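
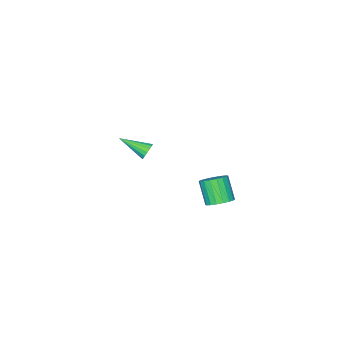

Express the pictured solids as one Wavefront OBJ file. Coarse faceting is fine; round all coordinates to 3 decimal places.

v 1.524 -2.797 0.637
v 1.889 -2.773 0.296
v 2.196 -4.083 1.263
v 1.972 -2.641 0.478
v 1.952 -2.545 0.696
v 1.834 -2.507 0.901
v 1.645 -2.535 1.045
v 1.429 -2.623 1.096
v 1.234 -2.752 1.041
v 1.106 -2.89 0.894
v 1.074 -3.007 0.688
v 1.145 -3.077 0.47
v 1.303 -3.082 0.29
v 1.511 -3.022 0.19
v 1.723 -2.91 0.192
v 2.615 3.136 1.048
v 3.263 2.935 1.085
v 2.974 2.203 2.17
v 2.325 2.404 2.132
v 3.261 3.186 1.254
v 2.971 2.454 2.338
v 3.131 3.427 1.382
v 2.841 2.695 2.466
v 2.898 3.611 1.444
v 2.608 2.879 2.528
v 2.609 3.7 1.427
v 2.32 2.968 2.512
v 2.322 3.678 1.336
v 2.032 2.946 2.42
v 2.092 3.549 1.187
v 1.803 2.816 2.271
v 1.966 3.337 1.01
v 1.677 2.605 2.095
v 1.969 3.086 0.842
v 1.679 2.354 1.926
v 2.099 2.845 0.714
v 1.809 2.113 1.798
v 2.332 2.661 0.652
v 2.042 1.929 1.736
v 2.62 2.572 0.668
v 2.331 1.84 1.753
v 2.908 2.594 0.76
v 2.618 1.862 1.844
v 3.137 2.724 0.909
v 2.848 1.991 1.993
f 2 1 4
f 2 4 3
f 4 1 5
f 4 5 3
f 5 1 6
f 5 6 3
f 6 1 7
f 6 7 3
f 7 1 8
f 7 8 3
f 8 1 9
f 8 9 3
f 9 1 10
f 9 10 3
f 10 1 11
f 10 11 3
f 11 1 12
f 11 12 3
f 12 1 13
f 12 13 3
f 13 1 14
f 13 14 3
f 14 1 15
f 14 15 3
f 15 1 2
f 15 2 3
f 17 16 20
f 17 20 18
f 18 20 21
f 18 21 19
f 20 16 22
f 20 22 21
f 21 22 23
f 21 23 19
f 22 16 24
f 22 24 23
f 23 24 25
f 23 25 19
f 24 16 26
f 24 26 25
f 25 26 27
f 25 27 19
f 26 16 28
f 26 28 27
f 27 28 29
f 27 29 19
f 28 16 30
f 28 30 29
f 29 30 31
f 29 31 19
f 30 16 32
f 30 32 31
f 31 32 33
f 31 33 19
f 32 16 34
f 32 34 33
f 33 34 35
f 33 35 19
f 34 16 36
f 34 36 35
f 35 36 37
f 35 37 19
f 36 16 38
f 36 38 37
f 37 38 39
f 37 39 19
f 38 16 40
f 38 40 39
f 39 40 41
f 39 41 19
f 40 16 42
f 40 42 41
f 41 42 43
f 41 43 19
f 42 16 44
f 42 44 43
f 43 44 45
f 43 45 19
f 44 16 17
f 44 17 45
f 45 17 18
f 45 18 19



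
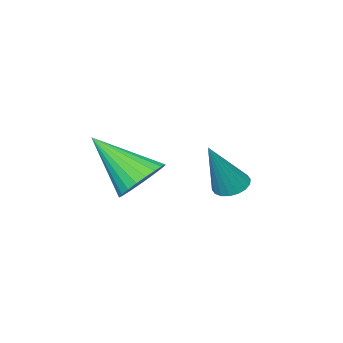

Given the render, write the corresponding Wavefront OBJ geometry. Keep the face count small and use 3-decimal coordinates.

v -0.826 2.882 0.792
v -0.378 2.775 0.55
v 0.006 2.938 2.308
v -0.385 3.006 0.546
v -0.479 3.213 0.59
v -0.641 3.354 0.674
v -0.841 3.402 0.781
v -1.037 3.347 0.891
v -1.191 3.2 0.981
v -1.273 2.99 1.033
v -1.267 2.759 1.038
v -1.172 2.552 0.994
v -1.01 2.411 0.91
v -0.81 2.363 0.803
v -0.614 2.418 0.693
v -0.46 2.565 0.603
v 2.135 2.989 1.75
v 2.854 3.109 1.535
v 2.705 1.751 2.97
v 2.824 3.309 1.752
v 2.69 3.46 1.969
v 2.47 3.54 2.152
v 2.2 3.536 2.274
v 1.92 3.448 2.316
v 1.672 3.291 2.272
v 1.495 3.088 2.148
v 1.416 2.869 1.964
v 1.446 2.669 1.747
v 1.58 2.518 1.531
v 1.799 2.438 1.348
v 2.07 2.443 1.226
v 2.35 2.53 1.183
v 2.597 2.687 1.227
v 2.774 2.891 1.351
f 2 1 4
f 2 4 3
f 4 1 5
f 4 5 3
f 5 1 6
f 5 6 3
f 6 1 7
f 6 7 3
f 7 1 8
f 7 8 3
f 8 1 9
f 8 9 3
f 9 1 10
f 9 10 3
f 10 1 11
f 10 11 3
f 11 1 12
f 11 12 3
f 12 1 13
f 12 13 3
f 13 1 14
f 13 14 3
f 14 1 15
f 14 15 3
f 15 1 16
f 15 16 3
f 16 1 2
f 16 2 3
f 18 17 20
f 18 20 19
f 20 17 21
f 20 21 19
f 21 17 22
f 21 22 19
f 22 17 23
f 22 23 19
f 23 17 24
f 23 24 19
f 24 17 25
f 24 25 19
f 25 17 26
f 25 26 19
f 26 17 27
f 26 27 19
f 27 17 28
f 27 28 19
f 28 17 29
f 28 29 19
f 29 17 30
f 29 30 19
f 30 17 31
f 30 31 19
f 31 17 32
f 31 32 19
f 32 17 33
f 32 33 19
f 33 17 34
f 33 34 19
f 34 17 18
f 34 18 19



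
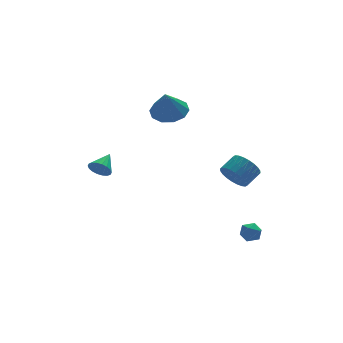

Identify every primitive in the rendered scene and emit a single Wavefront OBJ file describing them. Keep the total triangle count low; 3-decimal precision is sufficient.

v 2.448 -1.736 0.182
v 2.966 -2.032 -0.437
v 3.83 -1.64 0.098
v 3.312 -1.344 0.718
v 2.897 -1.724 -0.551
v 3.761 -1.332 -0.016
v 2.759 -1.418 -0.554
v 3.624 -1.026 -0.018
v 2.574 -1.161 -0.444
v 3.439 -0.768 0.091
v 2.37 -0.991 -0.239
v 3.235 -0.598 0.296
v 2.178 -0.934 0.03
v 3.042 -0.542 0.565
v 2.027 -1 0.322
v 2.891 -0.607 0.858
v 1.939 -1.178 0.593
v 2.804 -0.785 1.129
v 1.93 -1.44 0.802
v 2.794 -1.048 1.337
v 1.999 -1.748 0.916
v 2.863 -1.356 1.451
v 2.136 -2.054 0.918
v 3.001 -1.662 1.454
v 2.321 -2.312 0.809
v 3.186 -1.919 1.344
v 2.525 -2.482 0.604
v 3.39 -2.089 1.139
v 2.718 -2.538 0.335
v 3.582 -2.146 0.87
v 2.869 -2.473 0.042
v 3.733 -2.08 0.578
v 2.956 -2.295 -0.229
v 3.821 -1.902 0.307
v 2.686 -2.302 -3.641
v 3.22 -2.185 -3.305
v 2.78 -3.315 -3.435
v 3.314 -3.198 -3.099
v 2.745 -3.002 -2.876
v 2.687 -2.376 -3.003
v 3.313 -3.124 -3.737
v 3.255 -2.498 -3.864
v 3.607 -2.693 -3.365
v 3.257 -2.617 -2.833
v 2.743 -2.883 -3.907
v 2.393 -2.807 -3.375
v 0.716 2.903 3.066
v 1.383 3.565 3.51
v 0.284 2.337 4.554
v 0.814 3.861 3.458
v 0.208 3.79 3.256
v -0.204 3.381 2.981
v -0.265 2.789 2.738
v 0.049 2.24 2.621
v 0.617 1.945 2.673
v 1.223 2.015 2.875
v 1.635 2.425 3.15
v 1.696 3.017 3.393
v -3.072 2.952 -0.612
v -2.574 2.707 -0.987
v -2.248 3.768 -0.048
v -2.68 2.93 -1.155
v -2.863 3.157 -1.215
v -3.088 3.344 -1.155
v -3.31 3.453 -0.988
v -3.485 3.462 -0.747
v -3.578 3.371 -0.479
v -3.571 3.196 -0.237
v -3.465 2.974 -0.07
v -3.281 2.747 -0.009
v -3.056 2.56 -0.069
v -2.834 2.451 -0.236
v -2.66 2.442 -0.477
v -2.567 2.533 -0.745
f 2 1 5
f 2 5 3
f 3 5 6
f 3 6 4
f 5 1 7
f 5 7 6
f 6 7 8
f 6 8 4
f 7 1 9
f 7 9 8
f 8 9 10
f 8 10 4
f 9 1 11
f 9 11 10
f 10 11 12
f 10 12 4
f 11 1 13
f 11 13 12
f 12 13 14
f 12 14 4
f 13 1 15
f 13 15 14
f 14 15 16
f 14 16 4
f 15 1 17
f 15 17 16
f 16 17 18
f 16 18 4
f 17 1 19
f 17 19 18
f 18 19 20
f 18 20 4
f 19 1 21
f 19 21 20
f 20 21 22
f 20 22 4
f 21 1 23
f 21 23 22
f 22 23 24
f 22 24 4
f 23 1 25
f 23 25 24
f 24 25 26
f 24 26 4
f 25 1 27
f 25 27 26
f 26 27 28
f 26 28 4
f 27 1 29
f 27 29 28
f 28 29 30
f 28 30 4
f 29 1 31
f 29 31 30
f 30 31 32
f 30 32 4
f 31 1 33
f 31 33 32
f 32 33 34
f 32 34 4
f 33 1 2
f 33 2 34
f 34 2 3
f 34 3 4
f 35 46 40
f 35 40 36
f 35 36 42
f 35 42 45
f 35 45 46
f 36 40 44
f 40 46 39
f 46 45 37
f 45 42 41
f 42 36 43
f 38 44 39
f 38 39 37
f 38 37 41
f 38 41 43
f 38 43 44
f 39 44 40
f 37 39 46
f 41 37 45
f 43 41 42
f 44 43 36
f 48 47 50
f 48 50 49
f 50 47 51
f 50 51 49
f 51 47 52
f 51 52 49
f 52 47 53
f 52 53 49
f 53 47 54
f 53 54 49
f 54 47 55
f 54 55 49
f 55 47 56
f 55 56 49
f 56 47 57
f 56 57 49
f 57 47 58
f 57 58 49
f 58 47 48
f 58 48 49
f 60 59 62
f 60 62 61
f 62 59 63
f 62 63 61
f 63 59 64
f 63 64 61
f 64 59 65
f 64 65 61
f 65 59 66
f 65 66 61
f 66 59 67
f 66 67 61
f 67 59 68
f 67 68 61
f 68 59 69
f 68 69 61
f 69 59 70
f 69 70 61
f 70 59 71
f 70 71 61
f 71 59 72
f 71 72 61
f 72 59 73
f 72 73 61
f 73 59 74
f 73 74 61
f 74 59 60
f 74 60 61



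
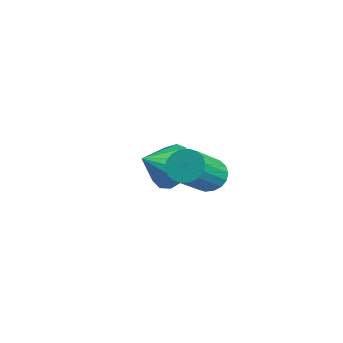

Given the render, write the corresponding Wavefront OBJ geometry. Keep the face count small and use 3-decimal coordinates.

v -0.774 2.16 -2.234
v -0.16 2.71 -1.536
v -0.606 0.92 -1.406
v -0.734 2.763 -1.34
v -1.32 2.625 -1.427
v -1.733 2.339 -1.771
v -1.841 1.996 -2.262
v -1.611 1.705 -2.744
v -1.114 1.558 -3.064
v -0.51 1.602 -3.121
v 0.01 1.823 -2.896
v 0.282 2.151 -2.461
v 0.218 2.481 -1.954
v 2.563 2.196 -0.766
v 3.142 2.139 -1.238
v 4.097 0.826 0.094
v 3.517 0.884 0.566
v 3.229 2.397 -1.046
v 4.184 1.085 0.287
v 3.183 2.616 -0.798
v 4.138 1.303 0.535
v 3.015 2.751 -0.544
v 3.97 1.439 0.789
v 2.757 2.777 -0.333
v 3.712 1.465 0.999
v 2.46 2.688 -0.209
v 3.415 1.375 1.124
v 2.184 2.501 -0.195
v 3.139 1.188 1.138
v 1.983 2.254 -0.294
v 2.938 0.941 1.038
v 1.896 1.995 -0.487
v 2.851 0.683 0.846
v 1.942 1.777 -0.735
v 2.897 0.464 0.598
v 2.11 1.641 -0.989
v 3.065 0.329 0.344
v 2.368 1.615 -1.199
v 3.323 0.303 0.133
v 2.665 1.705 -1.324
v 3.62 0.392 0.009
v 2.941 1.892 -1.338
v 3.896 0.579 -0.005
f 2 1 4
f 2 4 3
f 4 1 5
f 4 5 3
f 5 1 6
f 5 6 3
f 6 1 7
f 6 7 3
f 7 1 8
f 7 8 3
f 8 1 9
f 8 9 3
f 9 1 10
f 9 10 3
f 10 1 11
f 10 11 3
f 11 1 12
f 11 12 3
f 12 1 13
f 12 13 3
f 13 1 2
f 13 2 3
f 15 14 18
f 15 18 16
f 16 18 19
f 16 19 17
f 18 14 20
f 18 20 19
f 19 20 21
f 19 21 17
f 20 14 22
f 20 22 21
f 21 22 23
f 21 23 17
f 22 14 24
f 22 24 23
f 23 24 25
f 23 25 17
f 24 14 26
f 24 26 25
f 25 26 27
f 25 27 17
f 26 14 28
f 26 28 27
f 27 28 29
f 27 29 17
f 28 14 30
f 28 30 29
f 29 30 31
f 29 31 17
f 30 14 32
f 30 32 31
f 31 32 33
f 31 33 17
f 32 14 34
f 32 34 33
f 33 34 35
f 33 35 17
f 34 14 36
f 34 36 35
f 35 36 37
f 35 37 17
f 36 14 38
f 36 38 37
f 37 38 39
f 37 39 17
f 38 14 40
f 38 40 39
f 39 40 41
f 39 41 17
f 40 14 42
f 40 42 41
f 41 42 43
f 41 43 17
f 42 14 15
f 42 15 43
f 43 15 16
f 43 16 17



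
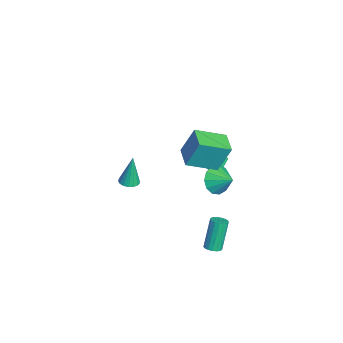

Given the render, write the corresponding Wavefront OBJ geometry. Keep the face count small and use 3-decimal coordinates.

v 3.678 2.662 -4.808
v 4.06 3.084 -4.767
v 3.343 3.54 -2.791
v 2.962 3.118 -2.832
v 3.84 3.205 -4.874
v 3.123 3.66 -2.899
v 3.583 3.201 -4.966
v 2.866 3.657 -2.991
v 3.348 3.074 -5.022
v 2.632 3.53 -3.047
v 3.189 2.853 -5.029
v 2.472 3.308 -3.054
v 3.142 2.588 -4.985
v 2.425 3.043 -3.01
v 3.218 2.34 -4.9
v 2.501 2.795 -2.925
v 3.399 2.166 -4.794
v 2.682 2.621 -2.819
v 3.644 2.105 -4.691
v 2.928 2.561 -2.716
v 3.897 2.172 -4.615
v 3.181 2.628 -2.64
v 4.1 2.352 -4.583
v 3.384 2.807 -2.608
v 4.207 2.602 -4.602
v 3.49 3.058 -2.627
v 4.192 2.867 -4.668
v 3.475 3.322 -2.693
v 2.111 0.854 3.262
v 2.165 1.66 5.114
v 1.856 2.768 2.437
v 1.911 3.574 4.288
v 3.609 1.006 3.152
v 3.664 1.812 5.003
v 3.355 2.92 2.326
v 3.409 3.726 4.178
v 0.942 3.188 -0.718
v 1.54 3.26 -1.615
v 1.798 4.032 -0.082
v 1.126 3.705 -1.649
v 0.654 3.986 -1.387
v 0.273 4.013 -0.913
v 0.105 3.779 -0.377
v 0.203 3.357 0.05
v 0.535 2.882 0.234
v 0.997 2.503 0.115
v 1.441 2.343 -0.269
v 1.727 2.45 -0.795
v 1.764 2.792 -1.297
v -3.164 4.077 -2.975
v -2.291 3.831 -2.637
v -3.829 3.029 -2.023
v -2.956 2.783 -1.685
v -3.328 3.652 -1.478
v -2.917 4.3 -2.067
v -3.203 2.56 -2.593
v -2.792 3.208 -3.182
v -2.316 2.894 -2.401
v -2.393 3.568 -1.712
v -3.727 3.292 -2.948
v -3.804 3.966 -2.259
v 0.753 -2.13 -0.631
v 1.408 -2.203 -0.589
v 0.647 -1.87 1.491
v 1.368 -1.892 -0.629
v 1.188 -1.636 -0.67
v 0.908 -1.493 -0.701
v 0.593 -1.496 -0.717
v 0.314 -1.645 -0.712
v 0.136 -1.904 -0.689
v 0.099 -2.216 -0.653
v 0.212 -2.508 -0.611
v 0.449 -2.714 -0.574
v 0.756 -2.785 -0.55
v 1.062 -2.707 -0.544
v 1.297 -2.497 -0.558
f 2 1 5
f 2 5 3
f 3 5 6
f 3 6 4
f 5 1 7
f 5 7 6
f 6 7 8
f 6 8 4
f 7 1 9
f 7 9 8
f 8 9 10
f 8 10 4
f 9 1 11
f 9 11 10
f 10 11 12
f 10 12 4
f 11 1 13
f 11 13 12
f 12 13 14
f 12 14 4
f 13 1 15
f 13 15 14
f 14 15 16
f 14 16 4
f 15 1 17
f 15 17 16
f 16 17 18
f 16 18 4
f 17 1 19
f 17 19 18
f 18 19 20
f 18 20 4
f 19 1 21
f 19 21 20
f 20 21 22
f 20 22 4
f 21 1 23
f 21 23 22
f 22 23 24
f 22 24 4
f 23 1 25
f 23 25 24
f 24 25 26
f 24 26 4
f 25 1 27
f 25 27 26
f 26 27 28
f 26 28 4
f 27 1 2
f 27 2 28
f 28 2 3
f 28 3 4
f 30 32 29
f 33 30 29
f 29 32 31
f 31 33 29
f 30 36 32
f 34 30 33
f 34 36 30
f 32 36 31
f 35 33 31
f 31 36 35
f 35 34 33
f 36 34 35
f 38 37 40
f 38 40 39
f 40 37 41
f 40 41 39
f 41 37 42
f 41 42 39
f 42 37 43
f 42 43 39
f 43 37 44
f 43 44 39
f 44 37 45
f 44 45 39
f 45 37 46
f 45 46 39
f 46 37 47
f 46 47 39
f 47 37 48
f 47 48 39
f 48 37 49
f 48 49 39
f 49 37 38
f 49 38 39
f 50 61 55
f 50 55 51
f 50 51 57
f 50 57 60
f 50 60 61
f 51 55 59
f 55 61 54
f 61 60 52
f 60 57 56
f 57 51 58
f 53 59 54
f 53 54 52
f 53 52 56
f 53 56 58
f 53 58 59
f 54 59 55
f 52 54 61
f 56 52 60
f 58 56 57
f 59 58 51
f 63 62 65
f 63 65 64
f 65 62 66
f 65 66 64
f 66 62 67
f 66 67 64
f 67 62 68
f 67 68 64
f 68 62 69
f 68 69 64
f 69 62 70
f 69 70 64
f 70 62 71
f 70 71 64
f 71 62 72
f 71 72 64
f 72 62 73
f 72 73 64
f 73 62 74
f 73 74 64
f 74 62 75
f 74 75 64
f 75 62 76
f 75 76 64
f 76 62 63
f 76 63 64



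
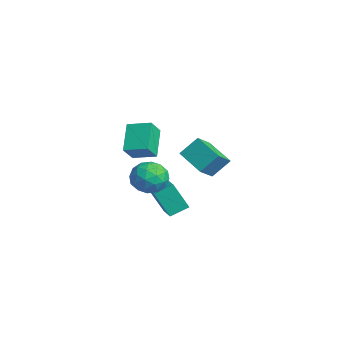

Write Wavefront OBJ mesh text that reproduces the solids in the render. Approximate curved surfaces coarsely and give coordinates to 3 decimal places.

v 0.595 0.717 -0.902
v 1.542 0.209 -0.568
v 0.558 -0.329 -2.392
v 1.505 -0.837 -2.058
v 0.547 -1.004 -1.492
v 0.57 -0.358 -0.571
v 1.53 0.238 -2.389
v 1.553 0.884 -1.468
v 2.12 -0.088 -1.487
v 1.512 -0.855 -0.933
v 0.588 0.735 -2.027
v -0.02 -0.032 -1.473
v 1.072 0.555 -0.604
v 1.028 -0.675 -2.356
v 0.465 -0.773 -2.023
v 1.022 -1.072 -1.827
v 0.5 0.222 -0.606
v 1.057 -0.077 -0.41
v 0.472 -0.79 -0.953
v 1.043 -0.043 -2.55
v 1.6 -0.342 -2.354
v 1.078 0.952 -1.133
v 1.635 0.653 -0.937
v 1.628 0.67 -2.007
v 1.968 0.082 -0.948
v 1.946 -0.533 -1.824
v 1.961 0.099 -2.018
v 1.974 0.479 -1.477
v 1.611 -0.37 -0.623
v 1.589 -0.984 -1.498
v 1.026 -1.082 -1.166
v 1.039 -0.703 -0.625
v 1.95 -0.544 -1.163
v 0.511 0.864 -1.462
v 0.489 0.25 -2.337
v 1.061 0.583 -2.335
v 1.074 0.962 -1.794
v 0.154 0.413 -1.136
v 0.132 -0.202 -2.012
v 0.126 -0.599 -1.483
v 0.139 -0.219 -0.942
v 0.15 0.424 -1.797
v 3.455 -1.632 1.294
v 2.188 -1.077 2.507
v 4.206 -0.562 1.589
v 2.939 -0.007 2.802
v 4.021 -2.273 2.178
v 2.754 -1.718 3.391
v 4.772 -1.203 2.473
v 3.505 -0.648 3.686
v -0.774 1.275 -5.115
v -1.105 0.488 -3.451
v -0.833 2.372 -4.608
v -1.164 1.585 -2.944
v 0.524 1.235 -4.876
v 0.193 0.448 -3.212
v 0.465 2.332 -4.369
v 0.134 1.545 -2.705
v -1.92 3.207 -1.862
v -1.206 2.294 -1.042
v -1.852 4.218 -0.797
v -1.137 3.304 0.023
v -0.263 3.856 -2.583
v 0.452 2.942 -1.763
v -0.194 4.866 -1.518
v 0.52 3.953 -0.698
f 1 38 17
f 38 12 41
f 17 41 6
f 38 41 17
f 1 17 13
f 17 6 18
f 13 18 2
f 17 18 13
f 1 13 22
f 13 2 23
f 22 23 8
f 13 23 22
f 1 22 34
f 22 8 37
f 34 37 11
f 22 37 34
f 1 34 38
f 34 11 42
f 38 42 12
f 34 42 38
f 2 18 29
f 18 6 32
f 29 32 10
f 18 32 29
f 6 41 19
f 41 12 40
f 19 40 5
f 41 40 19
f 12 42 39
f 42 11 35
f 39 35 3
f 42 35 39
f 11 37 36
f 37 8 24
f 36 24 7
f 37 24 36
f 8 23 28
f 23 2 25
f 28 25 9
f 23 25 28
f 4 30 16
f 30 10 31
f 16 31 5
f 30 31 16
f 4 16 14
f 16 5 15
f 14 15 3
f 16 15 14
f 4 14 21
f 14 3 20
f 21 20 7
f 14 20 21
f 4 21 26
f 21 7 27
f 26 27 9
f 21 27 26
f 4 26 30
f 26 9 33
f 30 33 10
f 26 33 30
f 5 31 19
f 31 10 32
f 19 32 6
f 31 32 19
f 3 15 39
f 15 5 40
f 39 40 12
f 15 40 39
f 7 20 36
f 20 3 35
f 36 35 11
f 20 35 36
f 9 27 28
f 27 7 24
f 28 24 8
f 27 24 28
f 10 33 29
f 33 9 25
f 29 25 2
f 33 25 29
f 44 46 43
f 47 44 43
f 43 46 45
f 45 47 43
f 44 50 46
f 48 44 47
f 48 50 44
f 46 50 45
f 49 47 45
f 45 50 49
f 49 48 47
f 50 48 49
f 52 54 51
f 55 52 51
f 51 54 53
f 53 55 51
f 52 58 54
f 56 52 55
f 56 58 52
f 54 58 53
f 57 55 53
f 53 58 57
f 57 56 55
f 58 56 57
f 60 62 59
f 63 60 59
f 59 62 61
f 61 63 59
f 60 66 62
f 64 60 63
f 64 66 60
f 62 66 61
f 65 63 61
f 61 66 65
f 65 64 63
f 66 64 65



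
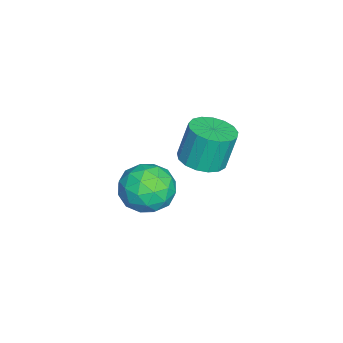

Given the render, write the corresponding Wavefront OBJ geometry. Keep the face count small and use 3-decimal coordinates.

v -0.336 0.727 -3.95
v 0.412 1.526 -3.949
v 0.808 -0.346 -3.131
v 1.556 0.453 -3.13
v 0.664 0.538 -2.503
v -0.043 1.201 -3.009
v 1.263 -0.021 -4.071
v 0.556 0.642 -4.577
v 1.4 1.063 -4.024
v 1.03 1.408 -3.054
v 0.19 -0.228 -4.026
v -0.18 0.117 -3.056
v -0.063 1.221 -4.021
v 1.283 -0.041 -3.059
v 0.758 0.009 -2.69
v 1.198 0.478 -2.689
v -0.33 1.03 -3.469
v 0.11 1.499 -3.468
v 0.258 0.918 -2.618
v 1.11 -0.319 -3.612
v 1.55 0.15 -3.611
v 0.022 0.702 -4.391
v 0.462 1.171 -4.39
v 0.962 0.262 -4.462
v 0.958 1.418 -4.065
v 1.63 0.787 -3.583
v 1.458 0.509 -4.137
v 1.042 0.899 -4.434
v 0.74 1.621 -3.495
v 1.413 0.99 -3.014
v 0.889 1.04 -2.645
v 0.473 1.43 -2.942
v 1.321 1.349 -3.539
v -0.193 0.19 -4.066
v 0.48 -0.441 -3.585
v 0.747 -0.25 -4.138
v 0.331 0.14 -4.435
v -0.41 0.393 -3.497
v 0.262 -0.238 -3.015
v 0.178 0.281 -2.646
v -0.238 0.671 -2.943
v -0.101 -0.169 -3.541
v 1.88 2.69 -0.592
v 2.579 2.255 -0.38
v 2.359 2.596 1.044
v 1.66 3.03 0.832
v 2.716 2.632 -0.449
v 2.496 2.973 0.975
v 2.661 3.022 -0.55
v 2.441 3.363 0.873
v 2.428 3.336 -0.662
v 2.207 3.677 0.762
v 2.068 3.502 -0.757
v 1.848 3.842 0.667
v 1.666 3.482 -0.814
v 1.446 3.822 0.609
v 1.313 3.28 -0.821
v 1.093 3.62 0.603
v 1.09 2.943 -0.775
v 0.869 3.283 0.649
v 1.047 2.548 -0.687
v 0.827 2.888 0.737
v 1.196 2.186 -0.577
v 0.976 2.526 0.846
v 1.501 1.939 -0.471
v 1.281 2.279 0.953
v 1.893 1.864 -0.392
v 1.673 2.204 1.031
v 2.282 1.978 -0.359
v 2.062 2.318 1.064
f 1 38 17
f 38 12 41
f 17 41 6
f 38 41 17
f 1 17 13
f 17 6 18
f 13 18 2
f 17 18 13
f 1 13 22
f 13 2 23
f 22 23 8
f 13 23 22
f 1 22 34
f 22 8 37
f 34 37 11
f 22 37 34
f 1 34 38
f 34 11 42
f 38 42 12
f 34 42 38
f 2 18 29
f 18 6 32
f 29 32 10
f 18 32 29
f 6 41 19
f 41 12 40
f 19 40 5
f 41 40 19
f 12 42 39
f 42 11 35
f 39 35 3
f 42 35 39
f 11 37 36
f 37 8 24
f 36 24 7
f 37 24 36
f 8 23 28
f 23 2 25
f 28 25 9
f 23 25 28
f 4 30 16
f 30 10 31
f 16 31 5
f 30 31 16
f 4 16 14
f 16 5 15
f 14 15 3
f 16 15 14
f 4 14 21
f 14 3 20
f 21 20 7
f 14 20 21
f 4 21 26
f 21 7 27
f 26 27 9
f 21 27 26
f 4 26 30
f 26 9 33
f 30 33 10
f 26 33 30
f 5 31 19
f 31 10 32
f 19 32 6
f 31 32 19
f 3 15 39
f 15 5 40
f 39 40 12
f 15 40 39
f 7 20 36
f 20 3 35
f 36 35 11
f 20 35 36
f 9 27 28
f 27 7 24
f 28 24 8
f 27 24 28
f 10 33 29
f 33 9 25
f 29 25 2
f 33 25 29
f 44 43 47
f 44 47 45
f 45 47 48
f 45 48 46
f 47 43 49
f 47 49 48
f 48 49 50
f 48 50 46
f 49 43 51
f 49 51 50
f 50 51 52
f 50 52 46
f 51 43 53
f 51 53 52
f 52 53 54
f 52 54 46
f 53 43 55
f 53 55 54
f 54 55 56
f 54 56 46
f 55 43 57
f 55 57 56
f 56 57 58
f 56 58 46
f 57 43 59
f 57 59 58
f 58 59 60
f 58 60 46
f 59 43 61
f 59 61 60
f 60 61 62
f 60 62 46
f 61 43 63
f 61 63 62
f 62 63 64
f 62 64 46
f 63 43 65
f 63 65 64
f 64 65 66
f 64 66 46
f 65 43 67
f 65 67 66
f 66 67 68
f 66 68 46
f 67 43 69
f 67 69 68
f 68 69 70
f 68 70 46
f 69 43 44
f 69 44 70
f 70 44 45
f 70 45 46



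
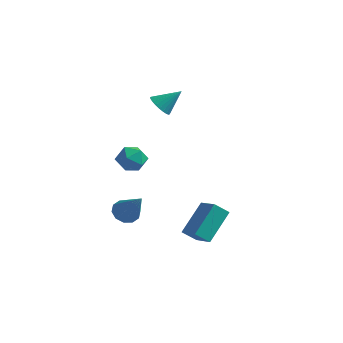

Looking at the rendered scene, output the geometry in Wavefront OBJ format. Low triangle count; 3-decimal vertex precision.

v 2.571 -1.38 -3.437
v 2.768 0.111 -2.149
v 1.553 -0.832 -3.914
v 1.751 0.658 -2.626
v 3.109 -0.918 -4.054
v 3.307 0.572 -2.766
v 2.092 -0.371 -4.531
v 2.289 1.12 -3.243
v -1.339 0.053 0.557
v -0.67 -0.094 0.069
v -1.87 -1.146 0.191
v -1.201 -1.293 -0.297
v -1.118 -1.29 0.54
v -0.79 -0.549 0.766
v -1.75 -0.691 -0.506
v -1.422 0.05 -0.28
v -0.924 -0.554 -0.588
v -0.534 -0.924 0.059
v -2.006 -0.316 0.201
v -1.616 -0.686 0.848
v -1.95 -0.076 -3.968
v -1.444 -0.313 -4.454
v -0.71 -0.664 -2.392
v -1.355 0.126 -4.36
v -1.493 0.488 -4.117
v -1.805 0.634 -3.817
v -2.173 0.51 -3.574
v -2.455 0.162 -3.483
v -2.544 -0.277 -3.576
v -2.406 -0.639 -3.82
v -2.094 -0.785 -4.12
v -1.726 -0.661 -4.362
v -1.312 2.07 2.465
v -0.758 1.712 2.229
v -0.508 2.73 3.355
v -0.755 1.93 2.065
v -0.837 2.169 1.961
v -0.991 2.393 1.934
v -1.194 2.568 1.988
v -1.415 2.667 2.114
v -1.62 2.675 2.294
v -1.779 2.591 2.5
v -1.866 2.427 2.7
v -1.87 2.209 2.865
v -1.788 1.97 2.969
v -1.634 1.746 2.996
v -1.431 1.571 2.942
v -1.21 1.473 2.815
v -1.005 1.465 2.636
v -0.846 1.549 2.43
f 2 4 1
f 5 2 1
f 1 4 3
f 3 5 1
f 2 8 4
f 6 2 5
f 6 8 2
f 4 8 3
f 7 5 3
f 3 8 7
f 7 6 5
f 8 6 7
f 9 20 14
f 9 14 10
f 9 10 16
f 9 16 19
f 9 19 20
f 10 14 18
f 14 20 13
f 20 19 11
f 19 16 15
f 16 10 17
f 12 18 13
f 12 13 11
f 12 11 15
f 12 15 17
f 12 17 18
f 13 18 14
f 11 13 20
f 15 11 19
f 17 15 16
f 18 17 10
f 22 21 24
f 22 24 23
f 24 21 25
f 24 25 23
f 25 21 26
f 25 26 23
f 26 21 27
f 26 27 23
f 27 21 28
f 27 28 23
f 28 21 29
f 28 29 23
f 29 21 30
f 29 30 23
f 30 21 31
f 30 31 23
f 31 21 32
f 31 32 23
f 32 21 22
f 32 22 23
f 34 33 36
f 34 36 35
f 36 33 37
f 36 37 35
f 37 33 38
f 37 38 35
f 38 33 39
f 38 39 35
f 39 33 40
f 39 40 35
f 40 33 41
f 40 41 35
f 41 33 42
f 41 42 35
f 42 33 43
f 42 43 35
f 43 33 44
f 43 44 35
f 44 33 45
f 44 45 35
f 45 33 46
f 45 46 35
f 46 33 47
f 46 47 35
f 47 33 48
f 47 48 35
f 48 33 49
f 48 49 35
f 49 33 50
f 49 50 35
f 50 33 34
f 50 34 35



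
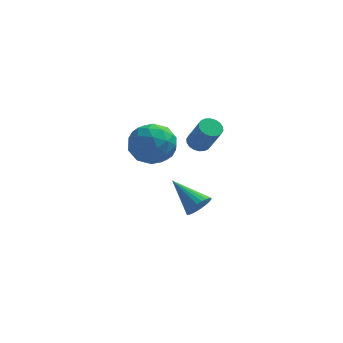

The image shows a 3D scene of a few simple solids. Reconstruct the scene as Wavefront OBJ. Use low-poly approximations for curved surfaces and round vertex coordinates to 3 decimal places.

v 3.569 -3.172 2.845
v 4.074 -2.929 2.741
v 4.636 -3.524 4.092
v 4.131 -3.768 4.195
v 3.95 -2.75 2.872
v 4.513 -3.345 4.223
v 3.751 -2.654 2.997
v 4.314 -3.25 4.348
v 3.516 -2.661 3.092
v 4.079 -3.257 4.443
v 3.291 -2.77 3.138
v 3.854 -3.365 4.489
v 3.121 -2.958 3.126
v 3.684 -3.553 4.476
v 3.04 -3.188 3.058
v 3.603 -3.784 4.409
v 3.064 -3.416 2.948
v 3.626 -4.011 4.299
v 3.187 -3.595 2.817
v 3.75 -4.19 4.168
v 3.386 -3.69 2.692
v 3.949 -4.286 4.043
v 3.621 -3.683 2.597
v 4.184 -4.279 3.948
v 3.846 -3.575 2.551
v 4.409 -4.17 3.902
v 4.016 -3.387 2.564
v 4.579 -3.982 3.914
v 4.097 -3.156 2.631
v 4.66 -3.752 3.982
v 1.23 -1.706 2.013
v 2.364 -2.041 2.131
v 0.656 -3.419 2.669
v 1.79 -3.754 2.787
v 1.34 -2.918 3.501
v 1.695 -1.859 3.096
v 1.325 -3.601 1.704
v 1.68 -2.542 1.299
v 2.423 -3.212 1.94
v 2.432 -2.79 3.05
v 0.588 -2.67 1.75
v 0.597 -2.248 2.86
v 1.847 -1.723 2.014
v 1.173 -3.737 2.786
v 0.908 -3.246 3.206
v 1.575 -3.443 3.275
v 1.454 -1.616 2.582
v 2.121 -1.813 2.651
v 1.519 -2.329 3.456
v 0.899 -3.647 2.149
v 1.566 -3.844 2.218
v 1.445 -2.017 1.525
v 2.112 -2.214 1.594
v 1.501 -3.131 1.344
v 2.548 -2.608 1.971
v 2.211 -3.615 2.357
v 1.938 -3.525 1.72
v 2.146 -2.903 1.482
v 2.554 -2.36 2.624
v 2.217 -3.367 3.01
v 1.952 -2.876 3.43
v 2.161 -2.253 3.191
v 2.588 -3.048 2.512
v 0.803 -2.093 1.79
v 0.466 -3.1 2.176
v 0.859 -3.207 1.609
v 1.068 -2.584 1.37
v 0.809 -1.845 2.443
v 0.472 -2.852 2.829
v 0.874 -2.557 3.318
v 1.082 -1.935 3.08
v 0.432 -2.412 2.288
v 3.563 -1.71 -2.375
v 3.998 -1.128 -2.445
v 2.277 -0.63 -1.385
v 3.837 -1.106 -2.679
v 3.635 -1.175 -2.866
v 3.421 -1.326 -2.979
v 3.229 -1.536 -3
v 3.088 -1.772 -2.925
v 3.02 -1.999 -2.767
v 3.034 -2.181 -2.549
v 3.128 -2.292 -2.305
v 3.289 -2.315 -2.071
v 3.492 -2.245 -1.883
v 3.706 -2.094 -1.77
v 3.897 -1.885 -1.749
v 4.039 -1.649 -1.824
v 4.107 -1.422 -1.982
v 4.093 -1.239 -2.2
f 2 1 5
f 2 5 3
f 3 5 6
f 3 6 4
f 5 1 7
f 5 7 6
f 6 7 8
f 6 8 4
f 7 1 9
f 7 9 8
f 8 9 10
f 8 10 4
f 9 1 11
f 9 11 10
f 10 11 12
f 10 12 4
f 11 1 13
f 11 13 12
f 12 13 14
f 12 14 4
f 13 1 15
f 13 15 14
f 14 15 16
f 14 16 4
f 15 1 17
f 15 17 16
f 16 17 18
f 16 18 4
f 17 1 19
f 17 19 18
f 18 19 20
f 18 20 4
f 19 1 21
f 19 21 20
f 20 21 22
f 20 22 4
f 21 1 23
f 21 23 22
f 22 23 24
f 22 24 4
f 23 1 25
f 23 25 24
f 24 25 26
f 24 26 4
f 25 1 27
f 25 27 26
f 26 27 28
f 26 28 4
f 27 1 29
f 27 29 28
f 28 29 30
f 28 30 4
f 29 1 2
f 29 2 30
f 30 2 3
f 30 3 4
f 31 68 47
f 68 42 71
f 47 71 36
f 68 71 47
f 31 47 43
f 47 36 48
f 43 48 32
f 47 48 43
f 31 43 52
f 43 32 53
f 52 53 38
f 43 53 52
f 31 52 64
f 52 38 67
f 64 67 41
f 52 67 64
f 31 64 68
f 64 41 72
f 68 72 42
f 64 72 68
f 32 48 59
f 48 36 62
f 59 62 40
f 48 62 59
f 36 71 49
f 71 42 70
f 49 70 35
f 71 70 49
f 42 72 69
f 72 41 65
f 69 65 33
f 72 65 69
f 41 67 66
f 67 38 54
f 66 54 37
f 67 54 66
f 38 53 58
f 53 32 55
f 58 55 39
f 53 55 58
f 34 60 46
f 60 40 61
f 46 61 35
f 60 61 46
f 34 46 44
f 46 35 45
f 44 45 33
f 46 45 44
f 34 44 51
f 44 33 50
f 51 50 37
f 44 50 51
f 34 51 56
f 51 37 57
f 56 57 39
f 51 57 56
f 34 56 60
f 56 39 63
f 60 63 40
f 56 63 60
f 35 61 49
f 61 40 62
f 49 62 36
f 61 62 49
f 33 45 69
f 45 35 70
f 69 70 42
f 45 70 69
f 37 50 66
f 50 33 65
f 66 65 41
f 50 65 66
f 39 57 58
f 57 37 54
f 58 54 38
f 57 54 58
f 40 63 59
f 63 39 55
f 59 55 32
f 63 55 59
f 74 73 76
f 74 76 75
f 76 73 77
f 76 77 75
f 77 73 78
f 77 78 75
f 78 73 79
f 78 79 75
f 79 73 80
f 79 80 75
f 80 73 81
f 80 81 75
f 81 73 82
f 81 82 75
f 82 73 83
f 82 83 75
f 83 73 84
f 83 84 75
f 84 73 85
f 84 85 75
f 85 73 86
f 85 86 75
f 86 73 87
f 86 87 75
f 87 73 88
f 87 88 75
f 88 73 89
f 88 89 75
f 89 73 90
f 89 90 75
f 90 73 74
f 90 74 75



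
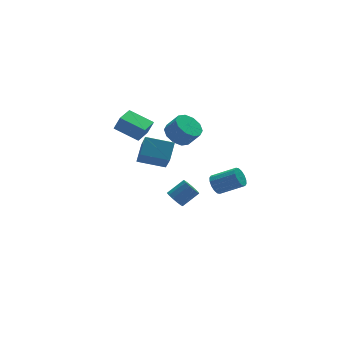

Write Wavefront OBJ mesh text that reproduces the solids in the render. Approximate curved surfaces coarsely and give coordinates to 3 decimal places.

v -3.523 2.69 -0.182
v -3.189 2.449 0.827
v -4.63 3.982 0.492
v -4.295 3.741 1.502
v -2.465 3.659 -0.302
v -2.13 3.418 0.708
v -3.571 4.951 0.373
v -3.237 4.71 1.382
v -3.147 3.302 -1.95
v -2.399 4.174 -1.032
v -2.792 4.696 -3.562
v -2.045 5.568 -2.644
v -1.515 2.372 -2.396
v -0.768 3.244 -1.478
v -1.161 3.766 -4.008
v -0.413 4.638 -3.09
v -1.109 2.109 0.04
v -0.296 1.873 -0.529
v 0.262 1.336 0.49
v -0.551 1.571 1.06
v -0.2 2.444 -0.28
v 0.357 1.907 0.739
v -0.452 2.887 0.092
v 0.106 2.35 1.111
v -0.954 3.033 0.443
v -0.397 2.495 1.463
v -1.516 2.826 0.641
v -0.958 2.288 1.66
v -1.922 2.344 0.61
v -1.364 1.807 1.629
v -2.017 1.773 0.361
v -1.46 1.236 1.38
v -1.766 1.33 -0.011
v -1.208 0.793 1.008
v -1.263 1.185 -0.363
v -0.706 0.647 0.657
v -0.702 1.392 -0.56
v -0.144 0.854 0.459
v -2.243 0.066 -4.402
v -1.94 -0.433 -4.805
v -0.813 -0.445 -3.941
v -1.117 0.054 -3.538
v -1.822 -0.081 -4.954
v -0.695 -0.093 -4.09
v -1.838 0.318 -4.927
v -0.711 0.306 -4.064
v -1.983 0.637 -4.734
v -0.856 0.625 -3.87
v -2.21 0.774 -4.435
v -1.083 0.763 -3.571
v -2.448 0.687 -4.126
v -1.322 0.675 -3.262
v -2.622 0.403 -3.904
v -1.495 0.391 -3.04
v -2.675 0.011 -3.84
v -1.548 -0.001 -2.977
v -2.591 -0.363 -3.955
v -1.464 -0.375 -3.091
v -2.397 -0.601 -4.211
v -1.27 -0.613 -3.348
v -2.154 -0.627 -4.528
v -1.027 -0.639 -3.664
v -1.14 -3.365 -1.193
v -0.675 -3.207 -1.719
v 0.586 -4.037 -0.854
v 0.12 -4.195 -0.327
v -0.651 -2.922 -1.48
v 0.61 -3.752 -0.615
v -0.758 -2.755 -1.165
v 0.503 -3.585 -0.299
v -0.968 -2.752 -0.856
v 0.293 -3.582 0.009
v -1.223 -2.913 -0.638
v 0.037 -3.743 0.227
v -1.457 -3.195 -0.569
v -0.196 -4.025 0.297
v -1.606 -3.523 -0.666
v -0.345 -4.353 0.199
v -1.63 -3.808 -0.905
v -0.369 -4.638 -0.04
v -1.523 -3.975 -1.221
v -0.262 -4.805 -0.355
v -1.313 -3.978 -1.529
v -0.052 -4.808 -0.664
v -1.057 -3.817 -1.747
v 0.203 -4.647 -0.882
v -0.824 -3.535 -1.817
v 0.437 -4.365 -0.951
f 2 4 1
f 5 2 1
f 1 4 3
f 3 5 1
f 2 8 4
f 6 2 5
f 6 8 2
f 4 8 3
f 7 5 3
f 3 8 7
f 7 6 5
f 8 6 7
f 10 12 9
f 13 10 9
f 9 12 11
f 11 13 9
f 10 16 12
f 14 10 13
f 14 16 10
f 12 16 11
f 15 13 11
f 11 16 15
f 15 14 13
f 16 14 15
f 18 17 21
f 18 21 19
f 19 21 22
f 19 22 20
f 21 17 23
f 21 23 22
f 22 23 24
f 22 24 20
f 23 17 25
f 23 25 24
f 24 25 26
f 24 26 20
f 25 17 27
f 25 27 26
f 26 27 28
f 26 28 20
f 27 17 29
f 27 29 28
f 28 29 30
f 28 30 20
f 29 17 31
f 29 31 30
f 30 31 32
f 30 32 20
f 31 17 33
f 31 33 32
f 32 33 34
f 32 34 20
f 33 17 35
f 33 35 34
f 34 35 36
f 34 36 20
f 35 17 37
f 35 37 36
f 36 37 38
f 36 38 20
f 37 17 18
f 37 18 38
f 38 18 19
f 38 19 20
f 40 39 43
f 40 43 41
f 41 43 44
f 41 44 42
f 43 39 45
f 43 45 44
f 44 45 46
f 44 46 42
f 45 39 47
f 45 47 46
f 46 47 48
f 46 48 42
f 47 39 49
f 47 49 48
f 48 49 50
f 48 50 42
f 49 39 51
f 49 51 50
f 50 51 52
f 50 52 42
f 51 39 53
f 51 53 52
f 52 53 54
f 52 54 42
f 53 39 55
f 53 55 54
f 54 55 56
f 54 56 42
f 55 39 57
f 55 57 56
f 56 57 58
f 56 58 42
f 57 39 59
f 57 59 58
f 58 59 60
f 58 60 42
f 59 39 61
f 59 61 60
f 60 61 62
f 60 62 42
f 61 39 40
f 61 40 62
f 62 40 41
f 62 41 42
f 64 63 67
f 64 67 65
f 65 67 68
f 65 68 66
f 67 63 69
f 67 69 68
f 68 69 70
f 68 70 66
f 69 63 71
f 69 71 70
f 70 71 72
f 70 72 66
f 71 63 73
f 71 73 72
f 72 73 74
f 72 74 66
f 73 63 75
f 73 75 74
f 74 75 76
f 74 76 66
f 75 63 77
f 75 77 76
f 76 77 78
f 76 78 66
f 77 63 79
f 77 79 78
f 78 79 80
f 78 80 66
f 79 63 81
f 79 81 80
f 80 81 82
f 80 82 66
f 81 63 83
f 81 83 82
f 82 83 84
f 82 84 66
f 83 63 85
f 83 85 84
f 84 85 86
f 84 86 66
f 85 63 87
f 85 87 86
f 86 87 88
f 86 88 66
f 87 63 64
f 87 64 88
f 88 64 65
f 88 65 66



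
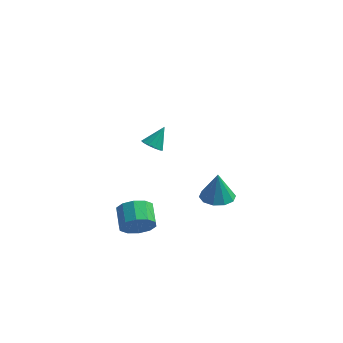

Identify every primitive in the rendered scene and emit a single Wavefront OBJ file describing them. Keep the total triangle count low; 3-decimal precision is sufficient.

v -2.142 -0.889 2.774
v -1.657 -1.256 2.814
v -1.678 -0.171 3.726
v -1.574 -1.011 2.588
v -1.671 -0.726 2.422
v -1.918 -0.494 2.367
v -2.236 -0.386 2.441
v -2.524 -0.439 2.621
v -2.691 -0.634 2.849
v -2.684 -0.91 3.054
v -2.504 -1.18 3.169
v -2.21 -1.357 3.159
v -1.894 -1.385 3.027
v -2.737 -1.648 -3.227
v -2.224 -1.167 -3.909
v -2.649 -0.071 -3.456
v -3.163 -0.552 -2.773
v -2.773 -1.286 -4.136
v -3.198 -0.189 -3.683
v -3.308 -1.543 -4.016
v -3.733 -0.446 -3.563
v -3.625 -1.84 -3.595
v -4.05 -0.744 -3.142
v -3.603 -2.064 -3.033
v -4.028 -0.968 -2.579
v -3.251 -2.129 -2.544
v -3.676 -1.033 -2.091
v -2.702 -2.011 -2.317
v -3.127 -0.914 -1.864
v -2.167 -1.754 -2.437
v -2.592 -0.657 -1.984
v -1.85 -1.456 -2.858
v -2.275 -0.36 -2.405
v -1.872 -1.232 -3.421
v -2.297 -0.136 -2.967
v 0.323 3.469 -4.75
v 0.877 2.666 -4.654
v 0.297 3.651 -3.07
v 1.246 3.143 -4.7
v 1.263 3.745 -4.766
v 0.921 4.241 -4.825
v 0.35 4.442 -4.856
v -0.231 4.271 -4.846
v -0.6 3.794 -4.799
v -0.617 3.192 -4.734
v -0.275 2.696 -4.675
v 0.296 2.495 -4.644
f 2 1 4
f 2 4 3
f 4 1 5
f 4 5 3
f 5 1 6
f 5 6 3
f 6 1 7
f 6 7 3
f 7 1 8
f 7 8 3
f 8 1 9
f 8 9 3
f 9 1 10
f 9 10 3
f 10 1 11
f 10 11 3
f 11 1 12
f 11 12 3
f 12 1 13
f 12 13 3
f 13 1 2
f 13 2 3
f 15 14 18
f 15 18 16
f 16 18 19
f 16 19 17
f 18 14 20
f 18 20 19
f 19 20 21
f 19 21 17
f 20 14 22
f 20 22 21
f 21 22 23
f 21 23 17
f 22 14 24
f 22 24 23
f 23 24 25
f 23 25 17
f 24 14 26
f 24 26 25
f 25 26 27
f 25 27 17
f 26 14 28
f 26 28 27
f 27 28 29
f 27 29 17
f 28 14 30
f 28 30 29
f 29 30 31
f 29 31 17
f 30 14 32
f 30 32 31
f 31 32 33
f 31 33 17
f 32 14 34
f 32 34 33
f 33 34 35
f 33 35 17
f 34 14 15
f 34 15 35
f 35 15 16
f 35 16 17
f 37 36 39
f 37 39 38
f 39 36 40
f 39 40 38
f 40 36 41
f 40 41 38
f 41 36 42
f 41 42 38
f 42 36 43
f 42 43 38
f 43 36 44
f 43 44 38
f 44 36 45
f 44 45 38
f 45 36 46
f 45 46 38
f 46 36 47
f 46 47 38
f 47 36 37
f 47 37 38



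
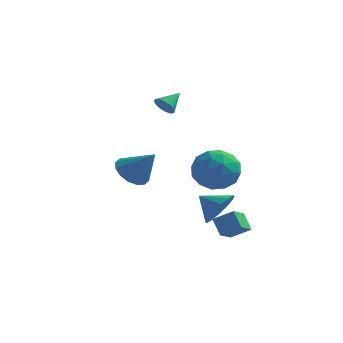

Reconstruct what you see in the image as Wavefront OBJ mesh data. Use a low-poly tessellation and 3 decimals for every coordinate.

v -3.404 1.733 -1.468
v -2.688 1.534 -2.152
v -2.156 1.567 -0.112
v -2.68 2.054 -2.095
v -2.867 2.488 -1.87
v -3.197 2.719 -1.537
v -3.583 2.687 -1.186
v -3.921 2.399 -0.91
v -4.12 1.932 -0.784
v -4.128 1.413 -0.84
v -3.942 0.979 -1.065
v -3.611 0.747 -1.398
v -3.226 0.78 -1.749
v -2.888 1.068 -2.025
v 2.518 -0.99 -3.794
v 2.362 -1.973 -3.279
v 1.985 -0.522 -3.061
v 1.829 -1.505 -2.547
v 3.451 -0.835 -3.213
v 3.295 -1.818 -2.699
v 2.918 -0.367 -2.481
v 2.762 -1.35 -1.966
v -1.485 1.032 3.242
v -0.997 1.037 2.893
v -1.055 1.928 3.858
v -1.149 1.193 2.772
v -1.359 1.322 2.732
v -1.591 1.4 2.78
v -1.805 1.415 2.908
v -1.963 1.363 3.094
v -2.039 1.255 3.305
v -2.019 1.107 3.505
v -1.907 0.947 3.66
v -1.722 0.801 3.743
v -1.496 0.695 3.739
v -1.268 0.648 3.649
v -1.078 0.667 3.488
v -0.958 0.749 3.285
v -0.93 0.879 3.075
v 2.19 -1.502 -0.093
v 3.184 -1.623 0.565
v 1.256 -2.717 1.095
v 2.25 -2.838 1.753
v 1.658 -1.796 1.749
v 2.235 -1.045 1.014
v 2.205 -3.295 0.646
v 2.782 -2.544 -0.089
v 3.194 -2.731 1.022
v 2.856 -1.805 1.703
v 1.584 -2.535 -0.043
v 1.246 -1.609 0.638
v 2.769 -1.456 0.131
v 1.671 -2.884 1.529
v 1.323 -2.272 1.526
v 1.907 -2.343 1.913
v 2.211 -1.116 0.395
v 2.796 -1.187 0.782
v 1.899 -1.289 1.478
v 1.644 -3.153 0.878
v 2.229 -3.224 1.265
v 2.533 -1.997 -0.253
v 3.117 -2.068 0.134
v 2.541 -3.051 0.182
v 3.359 -2.178 0.787
v 2.81 -2.892 1.485
v 2.783 -3.161 0.834
v 3.123 -2.72 0.403
v 3.16 -1.634 1.187
v 2.611 -2.348 1.886
v 2.263 -1.735 1.883
v 2.603 -1.294 1.451
v 3.166 -2.285 1.456
v 1.829 -1.992 -0.226
v 1.28 -2.706 0.473
v 1.837 -3.046 0.209
v 2.177 -2.605 -0.223
v 1.63 -1.448 0.175
v 1.081 -2.162 0.873
v 1.317 -1.62 1.257
v 1.657 -1.179 0.826
v 1.274 -2.055 0.204
v 2.58 -2.608 -1.376
v 3.061 -2.901 -0.537
v 1.54 -2.512 -0.744
v 3.106 -2.38 -0.544
v 3.009 -1.92 -0.774
v 2.798 -1.645 -1.164
v 2.528 -1.628 -1.612
v 2.272 -1.873 -1.996
v 2.098 -2.316 -2.214
v 2.054 -2.837 -2.207
v 2.15 -3.296 -1.977
v 2.362 -3.572 -1.587
v 2.632 -3.589 -1.139
v 2.888 -3.344 -0.755
f 2 1 4
f 2 4 3
f 4 1 5
f 4 5 3
f 5 1 6
f 5 6 3
f 6 1 7
f 6 7 3
f 7 1 8
f 7 8 3
f 8 1 9
f 8 9 3
f 9 1 10
f 9 10 3
f 10 1 11
f 10 11 3
f 11 1 12
f 11 12 3
f 12 1 13
f 12 13 3
f 13 1 14
f 13 14 3
f 14 1 2
f 14 2 3
f 16 18 15
f 19 16 15
f 15 18 17
f 17 19 15
f 16 22 18
f 20 16 19
f 20 22 16
f 18 22 17
f 21 19 17
f 17 22 21
f 21 20 19
f 22 20 21
f 24 23 26
f 24 26 25
f 26 23 27
f 26 27 25
f 27 23 28
f 27 28 25
f 28 23 29
f 28 29 25
f 29 23 30
f 29 30 25
f 30 23 31
f 30 31 25
f 31 23 32
f 31 32 25
f 32 23 33
f 32 33 25
f 33 23 34
f 33 34 25
f 34 23 35
f 34 35 25
f 35 23 36
f 35 36 25
f 36 23 37
f 36 37 25
f 37 23 38
f 37 38 25
f 38 23 39
f 38 39 25
f 39 23 24
f 39 24 25
f 40 77 56
f 77 51 80
f 56 80 45
f 77 80 56
f 40 56 52
f 56 45 57
f 52 57 41
f 56 57 52
f 40 52 61
f 52 41 62
f 61 62 47
f 52 62 61
f 40 61 73
f 61 47 76
f 73 76 50
f 61 76 73
f 40 73 77
f 73 50 81
f 77 81 51
f 73 81 77
f 41 57 68
f 57 45 71
f 68 71 49
f 57 71 68
f 45 80 58
f 80 51 79
f 58 79 44
f 80 79 58
f 51 81 78
f 81 50 74
f 78 74 42
f 81 74 78
f 50 76 75
f 76 47 63
f 75 63 46
f 76 63 75
f 47 62 67
f 62 41 64
f 67 64 48
f 62 64 67
f 43 69 55
f 69 49 70
f 55 70 44
f 69 70 55
f 43 55 53
f 55 44 54
f 53 54 42
f 55 54 53
f 43 53 60
f 53 42 59
f 60 59 46
f 53 59 60
f 43 60 65
f 60 46 66
f 65 66 48
f 60 66 65
f 43 65 69
f 65 48 72
f 69 72 49
f 65 72 69
f 44 70 58
f 70 49 71
f 58 71 45
f 70 71 58
f 42 54 78
f 54 44 79
f 78 79 51
f 54 79 78
f 46 59 75
f 59 42 74
f 75 74 50
f 59 74 75
f 48 66 67
f 66 46 63
f 67 63 47
f 66 63 67
f 49 72 68
f 72 48 64
f 68 64 41
f 72 64 68
f 83 82 85
f 83 85 84
f 85 82 86
f 85 86 84
f 86 82 87
f 86 87 84
f 87 82 88
f 87 88 84
f 88 82 89
f 88 89 84
f 89 82 90
f 89 90 84
f 90 82 91
f 90 91 84
f 91 82 92
f 91 92 84
f 92 82 93
f 92 93 84
f 93 82 94
f 93 94 84
f 94 82 95
f 94 95 84
f 95 82 83
f 95 83 84



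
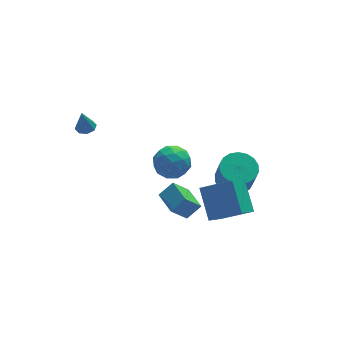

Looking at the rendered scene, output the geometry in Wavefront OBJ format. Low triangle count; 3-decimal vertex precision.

v -0.767 -3.057 -1.375
v 0.029 -2.985 -0.678
v -0.933 -1.608 -1.335
v -0.138 -1.536 -0.638
v 0.138 -2.924 -2.422
v 0.933 -2.852 -1.725
v -0.029 -1.475 -2.382
v 0.767 -1.403 -1.685
v 3.903 0.269 -3.373
v 4.813 -0.214 -3.577
v 4.807 -0.911 -1.95
v 3.897 -0.429 -1.747
v 4.95 0.196 -3.401
v 4.944 -0.501 -1.774
v 4.88 0.621 -3.219
v 4.874 -0.076 -1.592
v 4.616 0.976 -3.068
v 4.61 0.279 -1.441
v 4.212 1.191 -2.977
v 4.205 0.494 -1.35
v 3.746 1.223 -2.965
v 3.739 0.526 -1.338
v 3.311 1.066 -3.034
v 3.305 0.369 -1.407
v 2.993 0.751 -3.17
v 2.987 0.054 -1.543
v 2.856 0.341 -3.346
v 2.85 -0.356 -1.719
v 2.926 -0.084 -3.528
v 2.92 -0.781 -1.901
v 3.19 -0.439 -3.679
v 3.184 -1.136 -2.052
v 3.595 -0.654 -3.77
v 3.588 -1.351 -2.143
v 4.061 -0.686 -3.782
v 4.054 -1.383 -2.155
v 4.495 -0.529 -3.713
v 4.489 -1.226 -2.086
v 1 1.471 -1.337
v 1.414 0.794 -0.599
v -0.334 0.366 -1.601
v 0.08 -0.311 -0.863
v -0.331 0.642 -0.554
v 0.494 1.325 -0.391
v 0.586 -0.165 -1.809
v 1.411 0.518 -1.646
v 1.159 -0.217 -0.892
v 0.592 0.282 -0.115
v 0.488 0.878 -2.085
v -0.079 1.377 -1.308
v 1.324 1.23 -0.945
v -0.244 -0.07 -1.255
v -0.486 0.491 -1.073
v -0.242 0.093 -0.64
v 0.783 1.542 -0.822
v 1.027 1.144 -0.389
v 0.001 1.055 -0.362
v 0.053 0.016 -1.811
v 0.297 -0.382 -1.378
v 1.322 1.067 -1.56
v 1.566 0.669 -1.127
v 1.079 0.105 -1.838
v 1.418 0.238 -0.683
v 0.633 -0.412 -0.838
v 0.931 -0.326 -1.394
v 1.416 0.075 -1.299
v 1.084 0.531 -0.227
v 0.3 -0.118 -0.382
v 0.059 0.442 -0.2
v 0.543 0.843 -0.104
v 0.934 -0.063 -0.399
v 0.78 1.278 -1.818
v -0.004 0.629 -1.973
v 0.537 0.317 -2.096
v 1.021 0.718 -2
v 0.447 1.572 -1.362
v -0.338 0.922 -1.517
v -0.336 1.085 -0.901
v 0.149 1.486 -0.806
v 0.146 1.223 -1.801
v -3.176 3.697 0.234
v -2.844 3.222 0.26
v -3.384 3.623 1.546
v -2.611 3.595 0.318
v -2.709 4.028 0.327
v -3.08 4.267 0.281
v -3.508 4.172 0.208
v -3.741 3.798 0.15
v -3.643 3.366 0.141
v -3.271 3.127 0.187
v 1.233 -3.154 -2.757
v 2.677 -4.006 -1.761
v 1.276 -1.604 -1.494
v 2.72 -2.456 -0.498
v 2.16 -2.524 -3.562
v 3.604 -3.376 -2.566
v 2.203 -0.974 -2.299
v 3.647 -1.826 -1.303
f 2 4 1
f 5 2 1
f 1 4 3
f 3 5 1
f 2 8 4
f 6 2 5
f 6 8 2
f 4 8 3
f 7 5 3
f 3 8 7
f 7 6 5
f 8 6 7
f 10 9 13
f 10 13 11
f 11 13 14
f 11 14 12
f 13 9 15
f 13 15 14
f 14 15 16
f 14 16 12
f 15 9 17
f 15 17 16
f 16 17 18
f 16 18 12
f 17 9 19
f 17 19 18
f 18 19 20
f 18 20 12
f 19 9 21
f 19 21 20
f 20 21 22
f 20 22 12
f 21 9 23
f 21 23 22
f 22 23 24
f 22 24 12
f 23 9 25
f 23 25 24
f 24 25 26
f 24 26 12
f 25 9 27
f 25 27 26
f 26 27 28
f 26 28 12
f 27 9 29
f 27 29 28
f 28 29 30
f 28 30 12
f 29 9 31
f 29 31 30
f 30 31 32
f 30 32 12
f 31 9 33
f 31 33 32
f 32 33 34
f 32 34 12
f 33 9 35
f 33 35 34
f 34 35 36
f 34 36 12
f 35 9 37
f 35 37 36
f 36 37 38
f 36 38 12
f 37 9 10
f 37 10 38
f 38 10 11
f 38 11 12
f 39 76 55
f 76 50 79
f 55 79 44
f 76 79 55
f 39 55 51
f 55 44 56
f 51 56 40
f 55 56 51
f 39 51 60
f 51 40 61
f 60 61 46
f 51 61 60
f 39 60 72
f 60 46 75
f 72 75 49
f 60 75 72
f 39 72 76
f 72 49 80
f 76 80 50
f 72 80 76
f 40 56 67
f 56 44 70
f 67 70 48
f 56 70 67
f 44 79 57
f 79 50 78
f 57 78 43
f 79 78 57
f 50 80 77
f 80 49 73
f 77 73 41
f 80 73 77
f 49 75 74
f 75 46 62
f 74 62 45
f 75 62 74
f 46 61 66
f 61 40 63
f 66 63 47
f 61 63 66
f 42 68 54
f 68 48 69
f 54 69 43
f 68 69 54
f 42 54 52
f 54 43 53
f 52 53 41
f 54 53 52
f 42 52 59
f 52 41 58
f 59 58 45
f 52 58 59
f 42 59 64
f 59 45 65
f 64 65 47
f 59 65 64
f 42 64 68
f 64 47 71
f 68 71 48
f 64 71 68
f 43 69 57
f 69 48 70
f 57 70 44
f 69 70 57
f 41 53 77
f 53 43 78
f 77 78 50
f 53 78 77
f 45 58 74
f 58 41 73
f 74 73 49
f 58 73 74
f 47 65 66
f 65 45 62
f 66 62 46
f 65 62 66
f 48 71 67
f 71 47 63
f 67 63 40
f 71 63 67
f 82 81 84
f 82 84 83
f 84 81 85
f 84 85 83
f 85 81 86
f 85 86 83
f 86 81 87
f 86 87 83
f 87 81 88
f 87 88 83
f 88 81 89
f 88 89 83
f 89 81 90
f 89 90 83
f 90 81 82
f 90 82 83
f 92 94 91
f 95 92 91
f 91 94 93
f 93 95 91
f 92 98 94
f 96 92 95
f 96 98 92
f 94 98 93
f 97 95 93
f 93 98 97
f 97 96 95
f 98 96 97



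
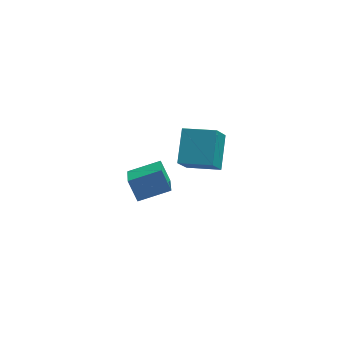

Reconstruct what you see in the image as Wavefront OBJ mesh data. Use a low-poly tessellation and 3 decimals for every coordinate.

v 3.686 -3.92 3.387
v 4.014 -2.224 4.545
v 1.954 -3.36 3.057
v 2.282 -1.664 4.215
v 4.198 -3.116 2.065
v 4.526 -1.42 3.223
v 2.466 -2.556 1.735
v 2.794 -0.86 2.893
v -0.496 1.5 -2.994
v -0.511 0.071 -2.297
v 1.32 1.771 -2.399
v 1.305 0.342 -1.702
v -0.005 0.898 -4.218
v -0.02 -0.531 -3.521
v 1.811 1.169 -3.623
v 1.796 -0.26 -2.926
f 2 4 1
f 5 2 1
f 1 4 3
f 3 5 1
f 2 8 4
f 6 2 5
f 6 8 2
f 4 8 3
f 7 5 3
f 3 8 7
f 7 6 5
f 8 6 7
f 10 12 9
f 13 10 9
f 9 12 11
f 11 13 9
f 10 16 12
f 14 10 13
f 14 16 10
f 12 16 11
f 15 13 11
f 11 16 15
f 15 14 13
f 16 14 15



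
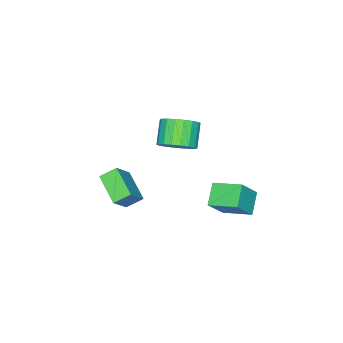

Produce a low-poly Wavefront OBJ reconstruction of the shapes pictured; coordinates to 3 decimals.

v 2.263 -2.167 -4.338
v 1.692 -1.684 -3.893
v 2.873 -0.905 -4.925
v 2.303 -0.422 -4.48
v 3.177 -2.098 -3.24
v 2.607 -1.615 -2.795
v 3.788 -0.836 -3.827
v 3.217 -0.353 -3.382
v 2.555 1.571 0.589
v 2.889 2.033 1.193
v 2.078 1.571 1.994
v 1.745 1.109 1.391
v 2.626 2.254 1.055
v 1.816 1.792 1.857
v 2.35 2.34 0.825
v 1.54 1.878 1.627
v 2.115 2.273 0.549
v 1.304 1.811 1.35
v 1.966 2.068 0.28
v 1.156 1.605 1.082
v 1.935 1.764 0.073
v 1.124 1.301 0.874
v 2.026 1.421 -0.032
v 1.215 0.959 0.769
v 2.222 1.109 -0.014
v 1.411 0.647 0.787
v 2.484 0.888 0.123
v 1.674 0.426 0.925
v 2.76 0.802 0.353
v 1.95 0.34 1.155
v 2.996 0.869 0.63
v 2.185 0.407 1.431
v 3.144 1.075 0.898
v 2.334 0.612 1.7
v 3.176 1.379 1.106
v 2.365 0.916 1.907
v 3.085 1.721 1.211
v 2.274 1.259 2.012
v 0.619 2.756 -3.239
v 0.318 4.04 -2.801
v 1.485 3.159 -3.824
v 1.183 4.443 -3.386
v 1.437 2.577 -2.154
v 1.135 3.861 -1.716
v 2.302 2.98 -2.739
v 2.001 4.264 -2.301
f 2 4 1
f 5 2 1
f 1 4 3
f 3 5 1
f 2 8 4
f 6 2 5
f 6 8 2
f 4 8 3
f 7 5 3
f 3 8 7
f 7 6 5
f 8 6 7
f 10 9 13
f 10 13 11
f 11 13 14
f 11 14 12
f 13 9 15
f 13 15 14
f 14 15 16
f 14 16 12
f 15 9 17
f 15 17 16
f 16 17 18
f 16 18 12
f 17 9 19
f 17 19 18
f 18 19 20
f 18 20 12
f 19 9 21
f 19 21 20
f 20 21 22
f 20 22 12
f 21 9 23
f 21 23 22
f 22 23 24
f 22 24 12
f 23 9 25
f 23 25 24
f 24 25 26
f 24 26 12
f 25 9 27
f 25 27 26
f 26 27 28
f 26 28 12
f 27 9 29
f 27 29 28
f 28 29 30
f 28 30 12
f 29 9 31
f 29 31 30
f 30 31 32
f 30 32 12
f 31 9 33
f 31 33 32
f 32 33 34
f 32 34 12
f 33 9 35
f 33 35 34
f 34 35 36
f 34 36 12
f 35 9 37
f 35 37 36
f 36 37 38
f 36 38 12
f 37 9 10
f 37 10 38
f 38 10 11
f 38 11 12
f 40 42 39
f 43 40 39
f 39 42 41
f 41 43 39
f 40 46 42
f 44 40 43
f 44 46 40
f 42 46 41
f 45 43 41
f 41 46 45
f 45 44 43
f 46 44 45



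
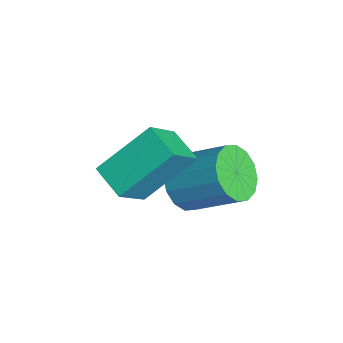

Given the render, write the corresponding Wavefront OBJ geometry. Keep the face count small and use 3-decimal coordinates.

v 2.43 2.379 -3.629
v 3.091 2.532 -4.364
v 4.03 3.853 -3.246
v 3.37 3.701 -2.511
v 2.712 2.874 -4.451
v 3.652 4.196 -3.333
v 2.258 3.084 -4.318
v 3.198 4.406 -3.199
v 1.85 3.105 -4
v 2.79 4.427 -2.881
v 1.598 2.931 -3.582
v 2.537 4.253 -2.464
v 1.568 2.61 -3.178
v 2.508 3.932 -2.059
v 1.77 2.227 -2.894
v 2.709 3.548 -1.776
v 2.148 1.884 -2.807
v 3.088 3.206 -1.689
v 2.602 1.674 -2.941
v 3.542 2.996 -1.822
v 3.01 1.653 -3.259
v 3.95 2.975 -2.14
v 3.263 1.827 -3.676
v 4.202 3.149 -2.558
v 3.292 2.148 -4.081
v 4.232 3.47 -2.962
v 2.48 0.43 -2.487
v 2.288 2.091 -1.118
v 3.56 0.846 -2.84
v 3.368 2.507 -1.472
v 3.232 -0.487 -1.268
v 3.04 1.174 0.1
v 4.312 -0.071 -1.622
v 4.12 1.59 -0.253
f 2 1 5
f 2 5 3
f 3 5 6
f 3 6 4
f 5 1 7
f 5 7 6
f 6 7 8
f 6 8 4
f 7 1 9
f 7 9 8
f 8 9 10
f 8 10 4
f 9 1 11
f 9 11 10
f 10 11 12
f 10 12 4
f 11 1 13
f 11 13 12
f 12 13 14
f 12 14 4
f 13 1 15
f 13 15 14
f 14 15 16
f 14 16 4
f 15 1 17
f 15 17 16
f 16 17 18
f 16 18 4
f 17 1 19
f 17 19 18
f 18 19 20
f 18 20 4
f 19 1 21
f 19 21 20
f 20 21 22
f 20 22 4
f 21 1 23
f 21 23 22
f 22 23 24
f 22 24 4
f 23 1 25
f 23 25 24
f 24 25 26
f 24 26 4
f 25 1 2
f 25 2 26
f 26 2 3
f 26 3 4
f 28 30 27
f 31 28 27
f 27 30 29
f 29 31 27
f 28 34 30
f 32 28 31
f 32 34 28
f 30 34 29
f 33 31 29
f 29 34 33
f 33 32 31
f 34 32 33



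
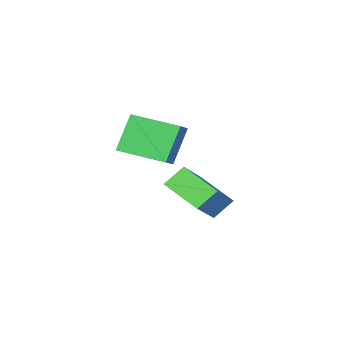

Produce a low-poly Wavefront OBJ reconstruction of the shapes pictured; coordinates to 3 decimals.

v -0.495 3.272 0.169
v -0.095 1.846 0.849
v -1.197 3.402 0.856
v -0.796 1.976 1.535
v 0.716 4.124 1.245
v 1.117 2.698 1.924
v 0.015 4.254 1.931
v 0.415 2.828 2.611
v 0.376 -1.193 1.856
v -0.389 -1.461 3.327
v -0.703 0.358 1.577
v -1.468 0.091 3.049
v 0.968 -0.711 2.251
v 0.203 -0.978 3.723
v -0.111 0.841 1.973
v -0.876 0.573 3.444
f 2 4 1
f 5 2 1
f 1 4 3
f 3 5 1
f 2 8 4
f 6 2 5
f 6 8 2
f 4 8 3
f 7 5 3
f 3 8 7
f 7 6 5
f 8 6 7
f 10 12 9
f 13 10 9
f 9 12 11
f 11 13 9
f 10 16 12
f 14 10 13
f 14 16 10
f 12 16 11
f 15 13 11
f 11 16 15
f 15 14 13
f 16 14 15



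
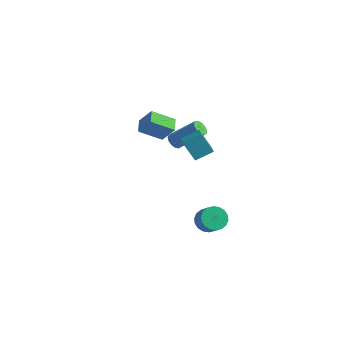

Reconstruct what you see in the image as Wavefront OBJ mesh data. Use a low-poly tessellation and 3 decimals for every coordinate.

v -2.581 2.515 0.945
v -3.697 1.598 1.841
v -3.047 3.355 1.223
v -4.163 2.437 2.119
v -1.757 2.603 2.061
v -2.873 1.685 2.957
v -2.223 3.442 2.339
v -3.339 2.525 3.235
v -0.992 1.268 2.183
v -0.582 1.059 1.846
v 0.861 1.643 3.241
v 0.452 1.852 3.577
v -0.622 1.366 1.76
v 0.821 1.95 3.154
v -0.78 1.642 1.808
v 0.663 2.225 3.202
v -1.005 1.799 1.975
v 0.438 2.382 3.369
v -1.226 1.787 2.208
v 0.217 2.371 3.602
v -1.372 1.611 2.433
v 0.071 2.195 3.828
v -1.398 1.326 2.579
v 0.046 1.91 3.973
v -1.294 1.022 2.599
v 0.149 1.606 3.993
v -1.095 0.797 2.487
v 0.348 1.381 3.881
v -0.862 0.721 2.278
v 0.581 1.305 3.673
v -0.671 0.819 2.039
v 0.772 1.403 3.434
v 1.344 1.254 -4.1
v 1.815 1.973 -4.127
v 2.547 1.525 -3.288
v 2.076 0.806 -3.26
v 1.555 2.052 -3.858
v 2.287 1.604 -3.019
v 1.252 1.973 -3.636
v 1.985 1.525 -2.797
v 0.969 1.751 -3.507
v 1.701 1.304 -2.668
v 0.759 1.431 -3.495
v 1.491 0.984 -2.656
v 0.665 1.076 -3.602
v 1.397 0.629 -2.763
v 0.706 0.756 -3.808
v 1.438 0.309 -2.969
v 0.873 0.535 -4.072
v 1.605 0.087 -3.233
v 1.133 0.456 -4.341
v 1.865 0.008 -3.502
v 1.435 0.535 -4.563
v 2.168 0.087 -3.724
v 1.719 0.756 -4.692
v 2.451 0.309 -3.853
v 1.929 1.076 -4.704
v 2.661 0.629 -3.865
v 2.023 1.431 -4.597
v 2.755 0.984 -3.758
v 1.982 1.751 -4.391
v 2.714 1.304 -3.552
v 1.304 -1.575 4.683
v 2.034 -0.758 5.197
v 0.273 -0.101 3.809
v 1.003 0.715 4.323
v 2.137 -1.635 3.597
v 2.867 -0.819 4.111
v 1.106 -0.162 2.723
v 1.836 0.655 3.237
f 2 4 1
f 5 2 1
f 1 4 3
f 3 5 1
f 2 8 4
f 6 2 5
f 6 8 2
f 4 8 3
f 7 5 3
f 3 8 7
f 7 6 5
f 8 6 7
f 10 9 13
f 10 13 11
f 11 13 14
f 11 14 12
f 13 9 15
f 13 15 14
f 14 15 16
f 14 16 12
f 15 9 17
f 15 17 16
f 16 17 18
f 16 18 12
f 17 9 19
f 17 19 18
f 18 19 20
f 18 20 12
f 19 9 21
f 19 21 20
f 20 21 22
f 20 22 12
f 21 9 23
f 21 23 22
f 22 23 24
f 22 24 12
f 23 9 25
f 23 25 24
f 24 25 26
f 24 26 12
f 25 9 27
f 25 27 26
f 26 27 28
f 26 28 12
f 27 9 29
f 27 29 28
f 28 29 30
f 28 30 12
f 29 9 31
f 29 31 30
f 30 31 32
f 30 32 12
f 31 9 10
f 31 10 32
f 32 10 11
f 32 11 12
f 34 33 37
f 34 37 35
f 35 37 38
f 35 38 36
f 37 33 39
f 37 39 38
f 38 39 40
f 38 40 36
f 39 33 41
f 39 41 40
f 40 41 42
f 40 42 36
f 41 33 43
f 41 43 42
f 42 43 44
f 42 44 36
f 43 33 45
f 43 45 44
f 44 45 46
f 44 46 36
f 45 33 47
f 45 47 46
f 46 47 48
f 46 48 36
f 47 33 49
f 47 49 48
f 48 49 50
f 48 50 36
f 49 33 51
f 49 51 50
f 50 51 52
f 50 52 36
f 51 33 53
f 51 53 52
f 52 53 54
f 52 54 36
f 53 33 55
f 53 55 54
f 54 55 56
f 54 56 36
f 55 33 57
f 55 57 56
f 56 57 58
f 56 58 36
f 57 33 59
f 57 59 58
f 58 59 60
f 58 60 36
f 59 33 61
f 59 61 60
f 60 61 62
f 60 62 36
f 61 33 34
f 61 34 62
f 62 34 35
f 62 35 36
f 64 66 63
f 67 64 63
f 63 66 65
f 65 67 63
f 64 70 66
f 68 64 67
f 68 70 64
f 66 70 65
f 69 67 65
f 65 70 69
f 69 68 67
f 70 68 69



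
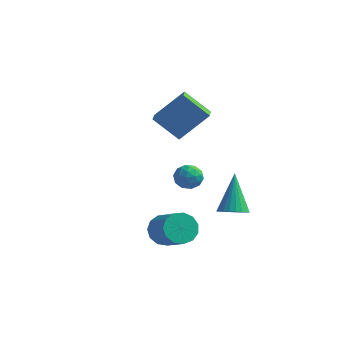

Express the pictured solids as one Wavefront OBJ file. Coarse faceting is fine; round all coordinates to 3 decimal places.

v -2.574 0.981 1.471
v -3.667 0.651 2.505
v -3.228 2.102 1.138
v -4.321 1.772 2.172
v -1.659 1.888 2.728
v -2.752 1.558 3.762
v -2.313 3.009 2.395
v -3.406 2.679 3.429
v -0.577 -1.26 0.797
v -0.197 -1.268 1.313
v -0.503 -2.292 0.727
v -0.123 -2.3 1.243
v -0.744 -2.149 1.304
v -0.789 -1.511 1.347
v 0.089 -2.049 0.693
v 0.044 -1.411 0.736
v 0.215 -1.755 1.249
v -0.3 -1.818 1.627
v -0.4 -1.742 0.413
v -0.915 -1.805 0.791
v -0.393 -1.173 1.061
v -0.307 -2.387 0.979
v -0.672 -2.298 1.015
v -0.448 -2.303 1.318
v -0.741 -1.316 1.081
v -0.518 -1.321 1.385
v -0.839 -1.839 1.379
v -0.182 -2.239 0.655
v 0.041 -2.244 0.959
v -0.252 -1.257 0.722
v -0.028 -1.262 1.025
v 0.139 -1.721 0.661
v 0.072 -1.464 1.327
v 0.115 -2.071 1.286
v 0.24 -1.924 0.962
v 0.213 -1.548 0.988
v -0.23 -1.501 1.549
v -0.187 -2.108 1.508
v -0.552 -2.019 1.544
v -0.578 -1.644 1.569
v 0.012 -1.788 1.511
v -0.513 -1.452 0.532
v -0.47 -2.059 0.491
v -0.122 -1.916 0.471
v -0.148 -1.541 0.496
v -0.815 -1.489 0.754
v -0.772 -2.096 0.713
v -0.913 -2.012 1.052
v -0.94 -1.636 1.078
v -0.712 -1.772 0.529
v -0.982 -2.505 -1.848
v -0.53 -2.368 -2.468
v 0.595 -2.938 -1.772
v 0.142 -3.075 -1.152
v -0.505 -2.01 -2.215
v 0.62 -2.58 -1.519
v -0.631 -1.809 -1.845
v 0.494 -2.379 -1.149
v -0.869 -1.829 -1.476
v 0.255 -2.399 -0.781
v -1.143 -2.063 -1.225
v -0.019 -2.633 -0.53
v -1.366 -2.438 -1.172
v -0.242 -3.008 -0.477
v -1.467 -2.835 -1.333
v -0.343 -3.405 -0.638
v -1.414 -3.126 -1.658
v -0.29 -3.696 -0.963
v -1.224 -3.22 -2.043
v -0.099 -3.79 -1.347
v -0.957 -3.088 -2.366
v 0.167 -3.658 -1.67
v -0.698 -2.77 -2.524
v 0.426 -3.34 -1.829
v -0.012 1.099 -2.124
v 0.523 1.53 -2.196
v -0.468 1.961 -0.356
v 0.326 1.67 -2.315
v 0.078 1.723 -2.405
v -0.183 1.681 -2.452
v -0.419 1.551 -2.45
v -0.593 1.352 -2.398
v -0.678 1.114 -2.304
v -0.661 0.874 -2.183
v -0.546 0.669 -2.053
v -0.349 0.529 -1.934
v -0.101 0.475 -1.844
v 0.16 0.517 -1.796
v 0.396 0.647 -1.799
v 0.57 0.846 -1.851
v 0.655 1.084 -1.945
v 0.638 1.324 -2.066
f 2 4 1
f 5 2 1
f 1 4 3
f 3 5 1
f 2 8 4
f 6 2 5
f 6 8 2
f 4 8 3
f 7 5 3
f 3 8 7
f 7 6 5
f 8 6 7
f 9 46 25
f 46 20 49
f 25 49 14
f 46 49 25
f 9 25 21
f 25 14 26
f 21 26 10
f 25 26 21
f 9 21 30
f 21 10 31
f 30 31 16
f 21 31 30
f 9 30 42
f 30 16 45
f 42 45 19
f 30 45 42
f 9 42 46
f 42 19 50
f 46 50 20
f 42 50 46
f 10 26 37
f 26 14 40
f 37 40 18
f 26 40 37
f 14 49 27
f 49 20 48
f 27 48 13
f 49 48 27
f 20 50 47
f 50 19 43
f 47 43 11
f 50 43 47
f 19 45 44
f 45 16 32
f 44 32 15
f 45 32 44
f 16 31 36
f 31 10 33
f 36 33 17
f 31 33 36
f 12 38 24
f 38 18 39
f 24 39 13
f 38 39 24
f 12 24 22
f 24 13 23
f 22 23 11
f 24 23 22
f 12 22 29
f 22 11 28
f 29 28 15
f 22 28 29
f 12 29 34
f 29 15 35
f 34 35 17
f 29 35 34
f 12 34 38
f 34 17 41
f 38 41 18
f 34 41 38
f 13 39 27
f 39 18 40
f 27 40 14
f 39 40 27
f 11 23 47
f 23 13 48
f 47 48 20
f 23 48 47
f 15 28 44
f 28 11 43
f 44 43 19
f 28 43 44
f 17 35 36
f 35 15 32
f 36 32 16
f 35 32 36
f 18 41 37
f 41 17 33
f 37 33 10
f 41 33 37
f 52 51 55
f 52 55 53
f 53 55 56
f 53 56 54
f 55 51 57
f 55 57 56
f 56 57 58
f 56 58 54
f 57 51 59
f 57 59 58
f 58 59 60
f 58 60 54
f 59 51 61
f 59 61 60
f 60 61 62
f 60 62 54
f 61 51 63
f 61 63 62
f 62 63 64
f 62 64 54
f 63 51 65
f 63 65 64
f 64 65 66
f 64 66 54
f 65 51 67
f 65 67 66
f 66 67 68
f 66 68 54
f 67 51 69
f 67 69 68
f 68 69 70
f 68 70 54
f 69 51 71
f 69 71 70
f 70 71 72
f 70 72 54
f 71 51 73
f 71 73 72
f 72 73 74
f 72 74 54
f 73 51 52
f 73 52 74
f 74 52 53
f 74 53 54
f 76 75 78
f 76 78 77
f 78 75 79
f 78 79 77
f 79 75 80
f 79 80 77
f 80 75 81
f 80 81 77
f 81 75 82
f 81 82 77
f 82 75 83
f 82 83 77
f 83 75 84
f 83 84 77
f 84 75 85
f 84 85 77
f 85 75 86
f 85 86 77
f 86 75 87
f 86 87 77
f 87 75 88
f 87 88 77
f 88 75 89
f 88 89 77
f 89 75 90
f 89 90 77
f 90 75 91
f 90 91 77
f 91 75 92
f 91 92 77
f 92 75 76
f 92 76 77



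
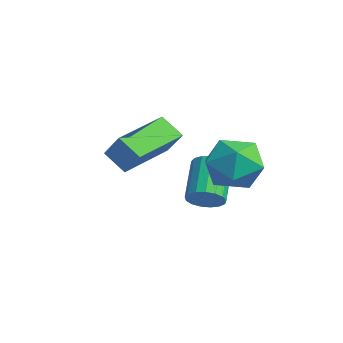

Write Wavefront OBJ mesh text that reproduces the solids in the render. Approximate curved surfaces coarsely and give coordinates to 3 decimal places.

v 0.957 1.041 -3.187
v 1.391 0.865 -2.613
v 0.136 1.603 -1.44
v -0.297 1.779 -2.013
v 1.497 1.191 -2.704
v 0.243 1.929 -1.53
v 1.481 1.482 -2.905
v 0.226 2.22 -1.731
v 1.344 1.672 -3.17
v 0.089 2.41 -1.997
v 1.119 1.717 -3.44
v -0.136 2.455 -2.266
v 0.856 1.608 -3.651
v -0.399 2.346 -2.478
v 0.617 1.369 -3.757
v -0.638 2.107 -2.583
v 0.456 1.054 -3.731
v -0.799 1.792 -2.557
v 0.41 0.737 -3.581
v -0.845 1.475 -2.407
v 0.489 0.489 -3.341
v -0.766 1.227 -2.167
v 0.676 0.368 -3.065
v -0.579 1.106 -1.891
v 0.927 0.401 -2.817
v -0.328 1.139 -1.644
v 1.185 0.58 -2.654
v -0.07 1.318 -1.481
v 3.353 -2.791 -0.352
v 2.69 -3.272 0.336
v 2.41 -0.933 0.037
v 1.746 -1.414 0.726
v 4.194 -2.566 0.614
v 3.53 -3.047 1.303
v 3.25 -0.708 1.004
v 2.587 -1.189 1.692
v 2.526 1.511 -0.155
v 3.382 2.149 -0.724
v 3.678 -0.069 -0.196
v 4.534 0.569 -0.765
v 4.269 0.808 0.39
v 3.557 1.785 0.416
v 3.503 0.295 -1.336
v 2.791 1.272 -1.31
v 3.985 1.398 -1.454
v 4.458 1.715 -0.387
v 2.602 0.365 -0.533
v 3.075 0.682 0.534
f 2 1 5
f 2 5 3
f 3 5 6
f 3 6 4
f 5 1 7
f 5 7 6
f 6 7 8
f 6 8 4
f 7 1 9
f 7 9 8
f 8 9 10
f 8 10 4
f 9 1 11
f 9 11 10
f 10 11 12
f 10 12 4
f 11 1 13
f 11 13 12
f 12 13 14
f 12 14 4
f 13 1 15
f 13 15 14
f 14 15 16
f 14 16 4
f 15 1 17
f 15 17 16
f 16 17 18
f 16 18 4
f 17 1 19
f 17 19 18
f 18 19 20
f 18 20 4
f 19 1 21
f 19 21 20
f 20 21 22
f 20 22 4
f 21 1 23
f 21 23 22
f 22 23 24
f 22 24 4
f 23 1 25
f 23 25 24
f 24 25 26
f 24 26 4
f 25 1 27
f 25 27 26
f 26 27 28
f 26 28 4
f 27 1 2
f 27 2 28
f 28 2 3
f 28 3 4
f 30 32 29
f 33 30 29
f 29 32 31
f 31 33 29
f 30 36 32
f 34 30 33
f 34 36 30
f 32 36 31
f 35 33 31
f 31 36 35
f 35 34 33
f 36 34 35
f 37 48 42
f 37 42 38
f 37 38 44
f 37 44 47
f 37 47 48
f 38 42 46
f 42 48 41
f 48 47 39
f 47 44 43
f 44 38 45
f 40 46 41
f 40 41 39
f 40 39 43
f 40 43 45
f 40 45 46
f 41 46 42
f 39 41 48
f 43 39 47
f 45 43 44
f 46 45 38



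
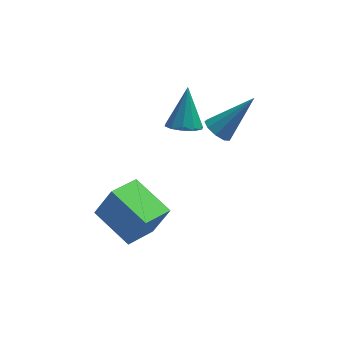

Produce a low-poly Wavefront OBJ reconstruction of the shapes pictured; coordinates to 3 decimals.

v -1.759 2.838 1.059
v -1.421 2.258 1.37
v -1.521 3.782 2.561
v -1.103 2.511 1.161
v -1.035 2.889 0.912
v -1.244 3.248 0.72
v -1.65 3.45 0.657
v -2.097 3.418 0.748
v -2.415 3.165 0.957
v -2.482 2.787 1.206
v -2.273 2.428 1.398
v -1.868 2.226 1.461
v -0.433 3.287 0.222
v 0.034 3.307 -0.229
v 0.993 3.713 1.718
v -0.143 3.712 -0.175
v -0.456 3.917 0.065
v -0.758 3.828 0.379
v -0.908 3.485 0.619
v -0.836 3.05 0.674
v -0.575 2.726 0.518
v -0.248 2.664 0.223
v -0.007 2.894 -0.072
v -4.109 -0.422 -2.71
v -3.447 -0.43 -1.376
v -5.283 0.964 -2.119
v -4.621 0.956 -0.784
v -3.119 0.624 -3.196
v -2.457 0.616 -1.861
v -4.293 2.01 -2.604
v -3.631 2.002 -1.27
f 2 1 4
f 2 4 3
f 4 1 5
f 4 5 3
f 5 1 6
f 5 6 3
f 6 1 7
f 6 7 3
f 7 1 8
f 7 8 3
f 8 1 9
f 8 9 3
f 9 1 10
f 9 10 3
f 10 1 11
f 10 11 3
f 11 1 12
f 11 12 3
f 12 1 2
f 12 2 3
f 14 13 16
f 14 16 15
f 16 13 17
f 16 17 15
f 17 13 18
f 17 18 15
f 18 13 19
f 18 19 15
f 19 13 20
f 19 20 15
f 20 13 21
f 20 21 15
f 21 13 22
f 21 22 15
f 22 13 23
f 22 23 15
f 23 13 14
f 23 14 15
f 25 27 24
f 28 25 24
f 24 27 26
f 26 28 24
f 25 31 27
f 29 25 28
f 29 31 25
f 27 31 26
f 30 28 26
f 26 31 30
f 30 29 28
f 31 29 30

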